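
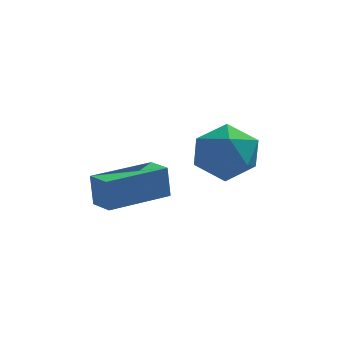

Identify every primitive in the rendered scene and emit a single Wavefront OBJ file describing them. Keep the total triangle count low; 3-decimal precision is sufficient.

v -0.377 0.675 -1.163
v 0.542 0.139 -0.912
v -1.162 0.001 0.272
v -0.243 -0.535 0.523
v -0.279 0.555 0.599
v 0.207 0.972 -0.287
v -0.827 -0.832 -0.353
v -0.341 -0.415 -1.239
v 0.264 -0.792 -0.411
v 0.603 0.065 0.178
v -1.223 0.075 -0.818
v -0.884 0.932 -0.229
v -3.99 -2.433 -1.068
v -4.073 -2.293 -0.051
v -2.342 -1.353 -1.081
v -2.425 -1.214 -0.064
v -3.535 -3.126 -0.936
v -3.618 -2.987 0.081
v -1.887 -2.047 -0.949
v -1.97 -1.907 0.068
f 1 12 6
f 1 6 2
f 1 2 8
f 1 8 11
f 1 11 12
f 2 6 10
f 6 12 5
f 12 11 3
f 11 8 7
f 8 2 9
f 4 10 5
f 4 5 3
f 4 3 7
f 4 7 9
f 4 9 10
f 5 10 6
f 3 5 12
f 7 3 11
f 9 7 8
f 10 9 2
f 14 16 13
f 17 14 13
f 13 16 15
f 15 17 13
f 14 20 16
f 18 14 17
f 18 20 14
f 16 20 15
f 19 17 15
f 15 20 19
f 19 18 17
f 20 18 19



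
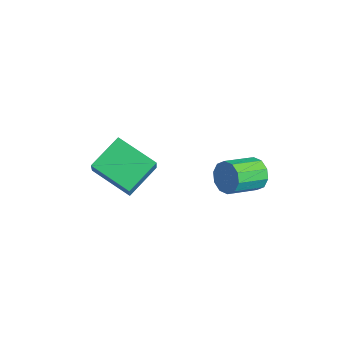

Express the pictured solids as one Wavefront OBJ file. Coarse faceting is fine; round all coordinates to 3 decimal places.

v -2.281 3.764 0.784
v -1.856 3.571 0.223
v -1.773 2.204 0.756
v -2.199 2.396 1.316
v -1.589 3.717 0.556
v -1.506 2.35 1.089
v -1.587 3.881 0.977
v -1.504 2.513 1.51
v -1.85 4 1.323
v -1.768 2.633 1.856
v -2.278 4.029 1.464
v -2.195 2.661 1.997
v -2.707 3.956 1.344
v -2.624 2.589 1.877
v -2.974 3.81 1.011
v -2.891 2.443 1.544
v -2.976 3.647 0.59
v -2.893 2.279 1.123
v -2.712 3.527 0.244
v -2.63 2.16 0.777
v -2.285 3.499 0.103
v -2.202 2.131 0.636
v -4.768 -1.859 1.752
v -4.165 -2.21 2.753
v -5.141 -0.494 2.455
v -4.537 -0.845 3.456
v -3.263 -1.115 1.104
v -2.659 -1.466 2.105
v -3.635 0.25 1.807
v -3.032 -0.101 2.808
f 2 1 5
f 2 5 3
f 3 5 6
f 3 6 4
f 5 1 7
f 5 7 6
f 6 7 8
f 6 8 4
f 7 1 9
f 7 9 8
f 8 9 10
f 8 10 4
f 9 1 11
f 9 11 10
f 10 11 12
f 10 12 4
f 11 1 13
f 11 13 12
f 12 13 14
f 12 14 4
f 13 1 15
f 13 15 14
f 14 15 16
f 14 16 4
f 15 1 17
f 15 17 16
f 16 17 18
f 16 18 4
f 17 1 19
f 17 19 18
f 18 19 20
f 18 20 4
f 19 1 21
f 19 21 20
f 20 21 22
f 20 22 4
f 21 1 2
f 21 2 22
f 22 2 3
f 22 3 4
f 24 26 23
f 27 24 23
f 23 26 25
f 25 27 23
f 24 30 26
f 28 24 27
f 28 30 24
f 26 30 25
f 29 27 25
f 25 30 29
f 29 28 27
f 30 28 29



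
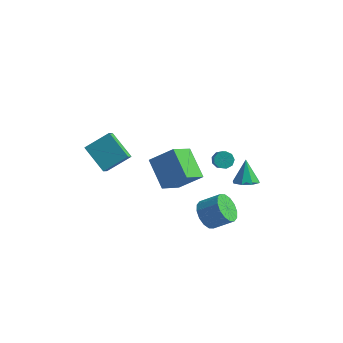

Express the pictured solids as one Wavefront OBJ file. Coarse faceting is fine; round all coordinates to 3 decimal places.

v -0.078 -1.749 -0.214
v -0.431 -3.191 0.805
v 1.194 -1.296 0.867
v 0.842 -2.738 1.886
v 1.238 -2.842 -1.306
v 0.886 -4.284 -0.287
v 2.511 -2.389 -0.225
v 2.158 -3.831 0.794
v 2.128 1.02 -1.707
v 2.639 1.313 -1.723
v 3.184 0.413 -0.769
v 2.672 0.12 -0.753
v 2.4 1.469 -1.438
v 2.945 0.569 -0.485
v 2.033 1.415 -1.279
v 2.577 0.516 -0.326
v 1.71 1.176 -1.321
v 2.255 0.277 -0.367
v 1.583 0.864 -1.543
v 2.128 -0.036 -0.589
v 1.71 0.625 -1.841
v 2.255 -0.275 -0.888
v 2.033 0.57 -2.077
v 2.578 -0.329 -1.123
v 2.4 0.726 -2.14
v 2.945 -0.174 -1.186
v 2.64 1.02 -2
v 3.185 0.12 -1.046
v 3.439 -3.983 -1.885
v 4.031 -4.352 -2.529
v 5.114 -4.027 -1.72
v 4.521 -3.657 -1.075
v 3.984 -3.88 -2.656
v 5.067 -3.554 -1.847
v 3.791 -3.434 -2.576
v 4.873 -3.109 -1.767
v 3.503 -3.136 -2.311
v 4.586 -2.811 -1.502
v 3.198 -3.065 -1.932
v 4.281 -2.74 -1.123
v 2.958 -3.239 -1.54
v 4.041 -2.914 -0.731
v 2.846 -3.613 -1.24
v 3.929 -3.288 -0.431
v 2.893 -4.086 -1.113
v 3.976 -3.76 -0.304
v 3.087 -4.531 -1.193
v 4.169 -4.206 -0.384
v 3.374 -4.829 -1.458
v 4.457 -4.504 -0.649
v 3.679 -4.9 -1.837
v 4.762 -4.575 -1.028
v 3.919 -4.726 -2.229
v 5.002 -4.401 -1.42
v 3.553 1.335 -3.484
v 4.342 1.437 -3.336
v 3.207 2.025 -2.116
v 4.095 1.917 -3.64
v 3.529 2.056 -3.853
v 2.978 1.773 -3.85
v 2.763 1.234 -3.632
v 3.011 0.754 -3.328
v 3.576 0.615 -3.115
v 4.128 0.898 -3.118
v -2.684 -4.342 -0.117
v -4.154 -3.716 0.911
v -2.843 -3.599 -0.797
v -4.313 -2.972 0.231
v -1.647 -3.328 0.749
v -3.117 -2.701 1.777
v -1.806 -2.584 0.069
v -3.276 -1.958 1.097
f 2 4 1
f 5 2 1
f 1 4 3
f 3 5 1
f 2 8 4
f 6 2 5
f 6 8 2
f 4 8 3
f 7 5 3
f 3 8 7
f 7 6 5
f 8 6 7
f 10 9 13
f 10 13 11
f 11 13 14
f 11 14 12
f 13 9 15
f 13 15 14
f 14 15 16
f 14 16 12
f 15 9 17
f 15 17 16
f 16 17 18
f 16 18 12
f 17 9 19
f 17 19 18
f 18 19 20
f 18 20 12
f 19 9 21
f 19 21 20
f 20 21 22
f 20 22 12
f 21 9 23
f 21 23 22
f 22 23 24
f 22 24 12
f 23 9 25
f 23 25 24
f 24 25 26
f 24 26 12
f 25 9 27
f 25 27 26
f 26 27 28
f 26 28 12
f 27 9 10
f 27 10 28
f 28 10 11
f 28 11 12
f 30 29 33
f 30 33 31
f 31 33 34
f 31 34 32
f 33 29 35
f 33 35 34
f 34 35 36
f 34 36 32
f 35 29 37
f 35 37 36
f 36 37 38
f 36 38 32
f 37 29 39
f 37 39 38
f 38 39 40
f 38 40 32
f 39 29 41
f 39 41 40
f 40 41 42
f 40 42 32
f 41 29 43
f 41 43 42
f 42 43 44
f 42 44 32
f 43 29 45
f 43 45 44
f 44 45 46
f 44 46 32
f 45 29 47
f 45 47 46
f 46 47 48
f 46 48 32
f 47 29 49
f 47 49 48
f 48 49 50
f 48 50 32
f 49 29 51
f 49 51 50
f 50 51 52
f 50 52 32
f 51 29 53
f 51 53 52
f 52 53 54
f 52 54 32
f 53 29 30
f 53 30 54
f 54 30 31
f 54 31 32
f 56 55 58
f 56 58 57
f 58 55 59
f 58 59 57
f 59 55 60
f 59 60 57
f 60 55 61
f 60 61 57
f 61 55 62
f 61 62 57
f 62 55 63
f 62 63 57
f 63 55 64
f 63 64 57
f 64 55 56
f 64 56 57
f 66 68 65
f 69 66 65
f 65 68 67
f 67 69 65
f 66 72 68
f 70 66 69
f 70 72 66
f 68 72 67
f 71 69 67
f 67 72 71
f 71 70 69
f 72 70 71



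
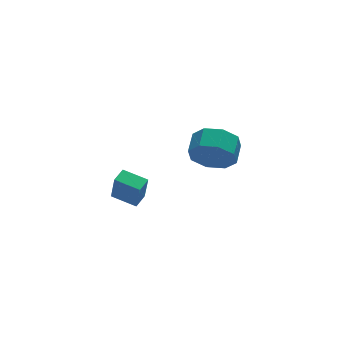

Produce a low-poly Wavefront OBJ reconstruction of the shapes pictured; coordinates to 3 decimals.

v 1.513 2.438 -4.337
v 1.579 2.136 -2.931
v 0.657 3.372 -4.096
v 0.722 3.069 -2.69
v 2.118 2.971 -4.25
v 2.183 2.668 -2.844
v 1.261 3.904 -4.009
v 1.327 3.602 -2.603
v 3.481 -1.522 1.672
v 4.057 -1.565 0.771
v 4.615 -0.721 1.087
v 4.039 -0.678 1.988
v 3.39 -1.095 0.695
v 3.948 -0.251 1.011
v 2.777 -0.876 1.191
v 3.335 -0.032 1.508
v 2.576 -1.035 1.969
v 3.134 -0.191 2.285
v 2.905 -1.479 2.573
v 3.463 -0.635 2.889
v 3.572 -1.949 2.649
v 4.13 -1.105 2.965
v 4.185 -2.168 2.152
v 4.743 -1.324 2.469
v 4.386 -2.009 1.375
v 4.944 -1.165 1.691
f 2 4 1
f 5 2 1
f 1 4 3
f 3 5 1
f 2 8 4
f 6 2 5
f 6 8 2
f 4 8 3
f 7 5 3
f 3 8 7
f 7 6 5
f 8 6 7
f 10 9 13
f 10 13 11
f 11 13 14
f 11 14 12
f 13 9 15
f 13 15 14
f 14 15 16
f 14 16 12
f 15 9 17
f 15 17 16
f 16 17 18
f 16 18 12
f 17 9 19
f 17 19 18
f 18 19 20
f 18 20 12
f 19 9 21
f 19 21 20
f 20 21 22
f 20 22 12
f 21 9 23
f 21 23 22
f 22 23 24
f 22 24 12
f 23 9 25
f 23 25 24
f 24 25 26
f 24 26 12
f 25 9 10
f 25 10 26
f 26 10 11
f 26 11 12



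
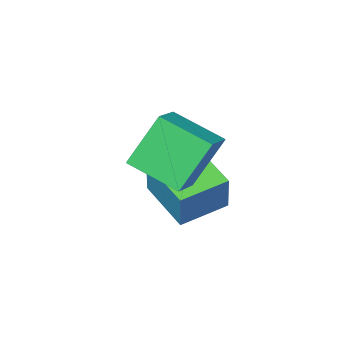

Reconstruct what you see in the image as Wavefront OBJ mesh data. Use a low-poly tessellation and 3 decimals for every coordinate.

v -2.583 -5.134 -1.318
v -2.291 -4.663 0.193
v -2.64 -3.232 -1.9
v -2.347 -2.761 -0.389
v -0.893 -5.179 -1.631
v -0.6 -4.708 -0.12
v -0.949 -3.277 -2.213
v -0.657 -2.806 -0.702
v -1.195 -4.107 2.34
v -0.275 -3.38 2.829
v -2.074 -2.554 1.686
v -1.154 -1.828 2.175
v -0.146 -4.252 0.585
v 0.774 -3.526 1.074
v -1.025 -2.7 -0.069
v -0.105 -1.973 0.42
f 2 4 1
f 5 2 1
f 1 4 3
f 3 5 1
f 2 8 4
f 6 2 5
f 6 8 2
f 4 8 3
f 7 5 3
f 3 8 7
f 7 6 5
f 8 6 7
f 10 12 9
f 13 10 9
f 9 12 11
f 11 13 9
f 10 16 12
f 14 10 13
f 14 16 10
f 12 16 11
f 15 13 11
f 11 16 15
f 15 14 13
f 16 14 15



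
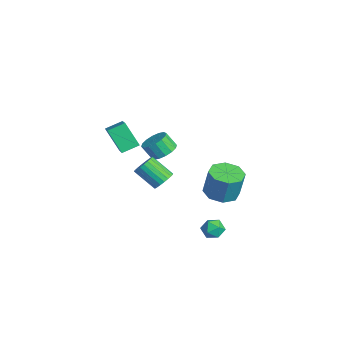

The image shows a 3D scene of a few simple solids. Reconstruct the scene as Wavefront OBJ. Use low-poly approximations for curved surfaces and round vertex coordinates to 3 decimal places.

v -3.464 0.188 -0.329
v -2.751 -0.328 -0.356
v -3.104 -0.864 0.562
v -3.816 -0.348 0.589
v -2.629 0.029 -0.101
v -2.982 -0.507 0.817
v -2.73 0.428 0.093
v -3.083 -0.108 1.011
v -3.027 0.763 0.174
v -3.38 0.228 1.092
v -3.442 0.944 0.12
v -3.795 0.409 1.038
v -3.862 0.922 -0.054
v -4.215 0.387 0.864
v -4.176 0.704 -0.302
v -4.529 0.168 0.616
v -4.298 0.347 -0.557
v -4.651 -0.189 0.361
v -4.197 -0.052 -0.751
v -4.55 -0.588 0.167
v -3.9 -0.388 -0.832
v -4.253 -0.923 0.086
v -3.485 -0.569 -0.778
v -3.838 -1.104 0.14
v -3.065 -0.547 -0.604
v -3.418 -1.082 0.314
v 1.442 2.073 -0.872
v 2.016 1.17 -0.842
v 2.293 1.405 0.921
v 1.718 2.307 0.892
v 2.475 1.829 -1.001
v 2.752 2.064 0.762
v 2.329 2.631 -1.085
v 2.606 2.865 0.678
v 1.663 3.105 -1.044
v 1.94 3.34 0.719
v 0.867 2.975 -0.901
v 1.144 3.21 0.862
v 0.408 2.316 -0.742
v 0.685 2.551 1.021
v 0.554 1.515 -0.658
v 0.831 1.749 1.105
v 1.22 1.04 -0.699
v 1.497 1.275 1.064
v 4.023 -2.069 2.711
v 4.497 -1.965 3.216
v 3.631 -2.868 4.214
v 3.157 -2.971 3.709
v 4.314 -1.743 3.258
v 3.448 -2.646 4.256
v 4.08 -1.577 3.206
v 3.215 -2.48 4.204
v 3.837 -1.496 3.068
v 2.972 -2.399 4.066
v 3.626 -1.514 2.869
v 2.76 -2.417 3.867
v 3.483 -1.628 2.642
v 2.618 -2.531 3.64
v 3.434 -1.818 2.427
v 2.569 -2.721 3.425
v 3.486 -2.052 2.261
v 2.621 -2.954 3.259
v 3.632 -2.288 2.173
v 2.766 -3.191 3.172
v 3.844 -2.487 2.178
v 2.979 -3.389 3.177
v 4.088 -2.613 2.276
v 3.223 -3.516 3.274
v 4.32 -2.645 2.448
v 3.455 -3.548 3.446
v 4.501 -2.577 2.666
v 3.636 -3.48 3.664
v 4.599 -2.422 2.891
v 3.734 -3.325 3.89
v 4.598 -2.205 3.086
v 3.732 -3.108 4.084
v 2.81 0.833 -2.051
v 3.264 1.374 -1.81
v 3.636 0.506 -2.87
v 4.09 1.047 -2.629
v 3.949 0.457 -2.195
v 3.439 0.659 -1.688
v 3.461 1.221 -2.992
v 2.951 1.423 -2.485
v 3.666 1.614 -2.391
v 3.968 1.142 -1.898
v 2.932 0.738 -2.782
v 3.234 0.266 -2.289
v -4.868 -2.995 1.408
v -3.003 -3.345 2.501
v -4.913 -1.924 1.827
v -3.047 -2.275 2.92
v -3.933 -2.405 0
v -2.067 -2.756 1.093
v -3.977 -1.335 0.419
v -2.112 -1.685 1.512
f 2 1 5
f 2 5 3
f 3 5 6
f 3 6 4
f 5 1 7
f 5 7 6
f 6 7 8
f 6 8 4
f 7 1 9
f 7 9 8
f 8 9 10
f 8 10 4
f 9 1 11
f 9 11 10
f 10 11 12
f 10 12 4
f 11 1 13
f 11 13 12
f 12 13 14
f 12 14 4
f 13 1 15
f 13 15 14
f 14 15 16
f 14 16 4
f 15 1 17
f 15 17 16
f 16 17 18
f 16 18 4
f 17 1 19
f 17 19 18
f 18 19 20
f 18 20 4
f 19 1 21
f 19 21 20
f 20 21 22
f 20 22 4
f 21 1 23
f 21 23 22
f 22 23 24
f 22 24 4
f 23 1 25
f 23 25 24
f 24 25 26
f 24 26 4
f 25 1 2
f 25 2 26
f 26 2 3
f 26 3 4
f 28 27 31
f 28 31 29
f 29 31 32
f 29 32 30
f 31 27 33
f 31 33 32
f 32 33 34
f 32 34 30
f 33 27 35
f 33 35 34
f 34 35 36
f 34 36 30
f 35 27 37
f 35 37 36
f 36 37 38
f 36 38 30
f 37 27 39
f 37 39 38
f 38 39 40
f 38 40 30
f 39 27 41
f 39 41 40
f 40 41 42
f 40 42 30
f 41 27 43
f 41 43 42
f 42 43 44
f 42 44 30
f 43 27 28
f 43 28 44
f 44 28 29
f 44 29 30
f 46 45 49
f 46 49 47
f 47 49 50
f 47 50 48
f 49 45 51
f 49 51 50
f 50 51 52
f 50 52 48
f 51 45 53
f 51 53 52
f 52 53 54
f 52 54 48
f 53 45 55
f 53 55 54
f 54 55 56
f 54 56 48
f 55 45 57
f 55 57 56
f 56 57 58
f 56 58 48
f 57 45 59
f 57 59 58
f 58 59 60
f 58 60 48
f 59 45 61
f 59 61 60
f 60 61 62
f 60 62 48
f 61 45 63
f 61 63 62
f 62 63 64
f 62 64 48
f 63 45 65
f 63 65 64
f 64 65 66
f 64 66 48
f 65 45 67
f 65 67 66
f 66 67 68
f 66 68 48
f 67 45 69
f 67 69 68
f 68 69 70
f 68 70 48
f 69 45 71
f 69 71 70
f 70 71 72
f 70 72 48
f 71 45 73
f 71 73 72
f 72 73 74
f 72 74 48
f 73 45 75
f 73 75 74
f 74 75 76
f 74 76 48
f 75 45 46
f 75 46 76
f 76 46 47
f 76 47 48
f 77 88 82
f 77 82 78
f 77 78 84
f 77 84 87
f 77 87 88
f 78 82 86
f 82 88 81
f 88 87 79
f 87 84 83
f 84 78 85
f 80 86 81
f 80 81 79
f 80 79 83
f 80 83 85
f 80 85 86
f 81 86 82
f 79 81 88
f 83 79 87
f 85 83 84
f 86 85 78
f 90 92 89
f 93 90 89
f 89 92 91
f 91 93 89
f 90 96 92
f 94 90 93
f 94 96 90
f 92 96 91
f 95 93 91
f 91 96 95
f 95 94 93
f 96 94 95



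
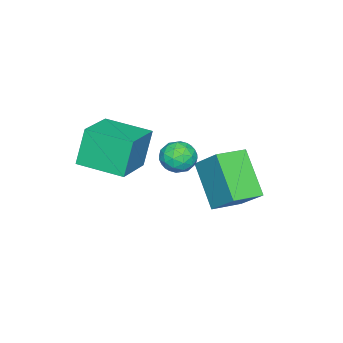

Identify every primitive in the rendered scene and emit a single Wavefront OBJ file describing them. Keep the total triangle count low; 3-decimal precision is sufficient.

v 0.028 1.927 1.055
v 0.453 3.036 2.171
v 0.954 3.138 -0.503
v 1.379 4.248 0.613
v 1.181 1.292 1.247
v 1.606 2.402 2.363
v 2.107 2.504 -0.311
v 2.532 3.613 0.805
v 2.964 -1.871 1.891
v 2.48 -1.751 3.495
v 2.763 0.018 1.689
v 2.279 0.137 3.294
v 4.801 -1.617 2.426
v 4.317 -1.498 4.031
v 4.6 0.271 2.225
v 4.116 0.391 3.829
v 3.071 2.084 2.396
v 3.727 2.223 2.723
v 2.813 1.277 3.257
v 3.469 1.416 3.584
v 2.933 1.936 3.587
v 3.093 2.434 3.054
v 3.447 1.066 2.926
v 3.607 1.564 2.393
v 3.96 1.594 3.051
v 3.642 2.132 3.459
v 2.898 1.368 2.521
v 2.58 1.906 2.929
v 3.422 2.224 2.484
v 3.118 1.276 3.496
v 2.803 1.581 3.498
v 3.189 1.663 3.69
v 3.049 2.349 2.679
v 3.435 2.43 2.871
v 2.968 2.262 3.379
v 3.105 1.07 3.109
v 3.491 1.151 3.301
v 3.351 1.837 2.29
v 3.737 1.919 2.482
v 3.572 1.238 2.601
v 3.944 1.936 2.869
v 3.792 1.462 3.375
v 3.78 1.256 2.988
v 3.874 1.549 2.675
v 3.757 2.252 3.109
v 3.606 1.778 3.615
v 3.291 2.084 3.616
v 3.384 2.377 3.304
v 3.894 1.882 3.301
v 2.934 1.722 2.365
v 2.783 1.248 2.871
v 3.156 1.123 2.676
v 3.249 1.416 2.364
v 2.748 2.038 2.605
v 2.596 1.564 3.111
v 2.666 1.951 3.305
v 2.76 2.244 2.992
v 2.646 1.618 2.679
f 2 4 1
f 5 2 1
f 1 4 3
f 3 5 1
f 2 8 4
f 6 2 5
f 6 8 2
f 4 8 3
f 7 5 3
f 3 8 7
f 7 6 5
f 8 6 7
f 10 12 9
f 13 10 9
f 9 12 11
f 11 13 9
f 10 16 12
f 14 10 13
f 14 16 10
f 12 16 11
f 15 13 11
f 11 16 15
f 15 14 13
f 16 14 15
f 17 54 33
f 54 28 57
f 33 57 22
f 54 57 33
f 17 33 29
f 33 22 34
f 29 34 18
f 33 34 29
f 17 29 38
f 29 18 39
f 38 39 24
f 29 39 38
f 17 38 50
f 38 24 53
f 50 53 27
f 38 53 50
f 17 50 54
f 50 27 58
f 54 58 28
f 50 58 54
f 18 34 45
f 34 22 48
f 45 48 26
f 34 48 45
f 22 57 35
f 57 28 56
f 35 56 21
f 57 56 35
f 28 58 55
f 58 27 51
f 55 51 19
f 58 51 55
f 27 53 52
f 53 24 40
f 52 40 23
f 53 40 52
f 24 39 44
f 39 18 41
f 44 41 25
f 39 41 44
f 20 46 32
f 46 26 47
f 32 47 21
f 46 47 32
f 20 32 30
f 32 21 31
f 30 31 19
f 32 31 30
f 20 30 37
f 30 19 36
f 37 36 23
f 30 36 37
f 20 37 42
f 37 23 43
f 42 43 25
f 37 43 42
f 20 42 46
f 42 25 49
f 46 49 26
f 42 49 46
f 21 47 35
f 47 26 48
f 35 48 22
f 47 48 35
f 19 31 55
f 31 21 56
f 55 56 28
f 31 56 55
f 23 36 52
f 36 19 51
f 52 51 27
f 36 51 52
f 25 43 44
f 43 23 40
f 44 40 24
f 43 40 44
f 26 49 45
f 49 25 41
f 45 41 18
f 49 41 45



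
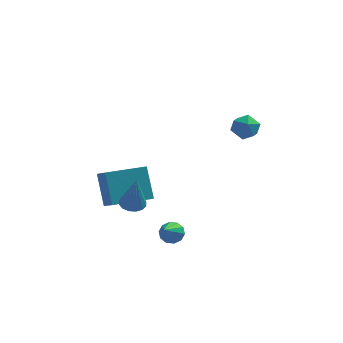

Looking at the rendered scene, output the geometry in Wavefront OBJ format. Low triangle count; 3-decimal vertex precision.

v -0.832 -2.125 -0.28
v -0.419 -1.691 -0.252
v -0.628 -2.435 1.46
v -0.689 -1.549 -0.194
v -0.997 -1.56 -0.16
v -1.261 -1.723 -0.158
v -1.411 -1.994 -0.189
v -1.405 -2.3 -0.244
v -1.246 -2.558 -0.309
v -0.976 -2.701 -0.366
v -0.667 -2.689 -0.4
v -0.403 -2.526 -0.402
v -0.254 -2.255 -0.372
v -0.259 -1.95 -0.316
v 0.825 -1.553 -2.647
v 1.066 -1.23 -2.23
v 0.515 -2.887 -1.433
v 0.715 -1.156 -2.238
v 0.406 -1.234 -2.403
v 0.257 -1.434 -2.66
v 0.325 -1.679 -2.913
v 0.584 -1.876 -3.064
v 0.934 -1.95 -3.055
v 1.243 -1.872 -2.891
v 1.392 -1.672 -2.633
v 1.324 -1.427 -2.381
v -1.843 0.13 -2.101
v -2.187 1.14 -0.664
v -2.271 1.067 -2.862
v -2.615 2.076 -1.424
v -0.025 0.884 -2.196
v -0.369 1.893 -0.758
v -0.453 1.82 -2.956
v -0.797 2.83 -1.519
v 3.613 -0.068 3.8
v 4.315 -0.059 3.668
v 3.585 -1.201 3.572
v 4.287 -1.192 3.44
v 4.048 -1.095 4.106
v 4.065 -0.394 4.247
v 3.835 -0.866 2.993
v 3.852 -0.165 3.134
v 4.453 -0.552 3.169
v 4.584 -0.693 3.857
v 3.316 -0.567 3.383
v 3.447 -0.708 4.071
f 2 1 4
f 2 4 3
f 4 1 5
f 4 5 3
f 5 1 6
f 5 6 3
f 6 1 7
f 6 7 3
f 7 1 8
f 7 8 3
f 8 1 9
f 8 9 3
f 9 1 10
f 9 10 3
f 10 1 11
f 10 11 3
f 11 1 12
f 11 12 3
f 12 1 13
f 12 13 3
f 13 1 14
f 13 14 3
f 14 1 2
f 14 2 3
f 16 15 18
f 16 18 17
f 18 15 19
f 18 19 17
f 19 15 20
f 19 20 17
f 20 15 21
f 20 21 17
f 21 15 22
f 21 22 17
f 22 15 23
f 22 23 17
f 23 15 24
f 23 24 17
f 24 15 25
f 24 25 17
f 25 15 26
f 25 26 17
f 26 15 16
f 26 16 17
f 28 30 27
f 31 28 27
f 27 30 29
f 29 31 27
f 28 34 30
f 32 28 31
f 32 34 28
f 30 34 29
f 33 31 29
f 29 34 33
f 33 32 31
f 34 32 33
f 35 46 40
f 35 40 36
f 35 36 42
f 35 42 45
f 35 45 46
f 36 40 44
f 40 46 39
f 46 45 37
f 45 42 41
f 42 36 43
f 38 44 39
f 38 39 37
f 38 37 41
f 38 41 43
f 38 43 44
f 39 44 40
f 37 39 46
f 41 37 45
f 43 41 42
f 44 43 36



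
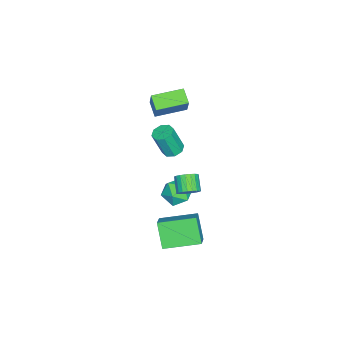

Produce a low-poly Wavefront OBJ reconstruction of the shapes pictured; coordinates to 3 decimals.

v 3.479 0.585 2.324
v 3.916 0.179 2.607
v 3.157 -0.21 3.22
v 2.721 0.195 2.936
v 3.932 0.401 2.768
v 3.173 0.012 3.38
v 3.869 0.655 2.852
v 3.11 0.265 3.464
v 3.739 0.897 2.844
v 2.98 0.507 3.457
v 3.564 1.084 2.747
v 2.805 0.695 3.359
v 3.375 1.186 2.576
v 2.616 0.796 3.188
v 3.203 1.183 2.362
v 2.444 0.793 2.974
v 3.079 1.077 2.141
v 2.32 0.687 2.753
v 3.025 0.886 1.952
v 2.266 0.496 2.564
v 3.049 0.643 1.827
v 2.29 0.253 2.439
v 3.147 0.39 1.788
v 2.389 -0 2.4
v 3.303 0.17 1.842
v 2.545 -0.22 2.454
v 3.49 0.022 1.979
v 2.731 -0.367 2.591
v 3.674 -0.028 2.175
v 2.915 -0.418 2.788
v 3.825 0.028 2.398
v 3.066 -0.362 3.01
v -2.235 -2.265 -0.458
v -1.642 -1.953 -0.437
v -1.413 -2.503 1.219
v -2.005 -2.815 1.198
v -2.028 -1.652 -0.283
v -1.799 -2.202 1.373
v -2.535 -1.71 -0.232
v -2.306 -2.26 1.424
v -2.866 -2.094 -0.313
v -2.636 -2.643 1.343
v -2.827 -2.577 -0.479
v -2.598 -3.127 1.177
v -2.441 -2.878 -0.633
v -2.212 -3.428 1.023
v -1.934 -2.82 -0.684
v -1.705 -3.37 0.972
v -1.604 -2.437 -0.603
v -1.374 -2.986 1.053
v 2.728 -1.361 -1.655
v 3.666 -1.151 -0.988
v 1.983 0.634 -1.234
v 2.921 0.844 -0.568
v 3.559 -0.764 -3.012
v 4.497 -0.554 -2.346
v 2.814 1.231 -2.592
v 3.752 1.441 -1.925
v -3.74 -4.193 1.932
v -3.168 -3.9 3.187
v -4.84 -2.626 2.066
v -4.268 -2.332 3.321
v -2.992 -3.628 1.459
v -2.42 -3.334 2.714
v -4.092 -2.06 1.593
v -3.52 -1.767 2.848
v 1.797 -0.421 0.619
v 2.516 0.076 0.284
v 2.644 -0.856 1.796
v 3.363 -0.359 1.461
v 2.607 0.079 1.796
v 2.083 0.348 1.068
v 3.077 -1.128 1.012
v 2.553 -0.859 0.284
v 3.307 -0.361 0.527
v 3.016 0.385 1.012
v 2.144 -1.165 1.068
v 1.853 -0.419 1.553
f 2 1 5
f 2 5 3
f 3 5 6
f 3 6 4
f 5 1 7
f 5 7 6
f 6 7 8
f 6 8 4
f 7 1 9
f 7 9 8
f 8 9 10
f 8 10 4
f 9 1 11
f 9 11 10
f 10 11 12
f 10 12 4
f 11 1 13
f 11 13 12
f 12 13 14
f 12 14 4
f 13 1 15
f 13 15 14
f 14 15 16
f 14 16 4
f 15 1 17
f 15 17 16
f 16 17 18
f 16 18 4
f 17 1 19
f 17 19 18
f 18 19 20
f 18 20 4
f 19 1 21
f 19 21 20
f 20 21 22
f 20 22 4
f 21 1 23
f 21 23 22
f 22 23 24
f 22 24 4
f 23 1 25
f 23 25 24
f 24 25 26
f 24 26 4
f 25 1 27
f 25 27 26
f 26 27 28
f 26 28 4
f 27 1 29
f 27 29 28
f 28 29 30
f 28 30 4
f 29 1 31
f 29 31 30
f 30 31 32
f 30 32 4
f 31 1 2
f 31 2 32
f 32 2 3
f 32 3 4
f 34 33 37
f 34 37 35
f 35 37 38
f 35 38 36
f 37 33 39
f 37 39 38
f 38 39 40
f 38 40 36
f 39 33 41
f 39 41 40
f 40 41 42
f 40 42 36
f 41 33 43
f 41 43 42
f 42 43 44
f 42 44 36
f 43 33 45
f 43 45 44
f 44 45 46
f 44 46 36
f 45 33 47
f 45 47 46
f 46 47 48
f 46 48 36
f 47 33 49
f 47 49 48
f 48 49 50
f 48 50 36
f 49 33 34
f 49 34 50
f 50 34 35
f 50 35 36
f 52 54 51
f 55 52 51
f 51 54 53
f 53 55 51
f 52 58 54
f 56 52 55
f 56 58 52
f 54 58 53
f 57 55 53
f 53 58 57
f 57 56 55
f 58 56 57
f 60 62 59
f 63 60 59
f 59 62 61
f 61 63 59
f 60 66 62
f 64 60 63
f 64 66 60
f 62 66 61
f 65 63 61
f 61 66 65
f 65 64 63
f 66 64 65
f 67 78 72
f 67 72 68
f 67 68 74
f 67 74 77
f 67 77 78
f 68 72 76
f 72 78 71
f 78 77 69
f 77 74 73
f 74 68 75
f 70 76 71
f 70 71 69
f 70 69 73
f 70 73 75
f 70 75 76
f 71 76 72
f 69 71 78
f 73 69 77
f 75 73 74
f 76 75 68



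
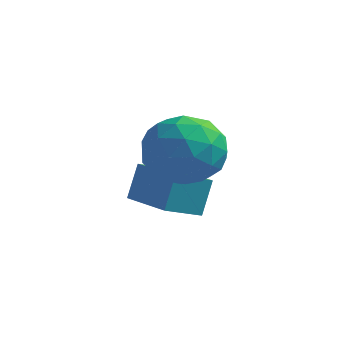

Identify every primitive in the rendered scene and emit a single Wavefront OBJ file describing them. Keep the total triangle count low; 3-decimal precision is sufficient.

v 2.939 -0.518 -0.615
v 3.767 0.32 -0.259
v 4.193 -1.16 -2.021
v 5.021 -0.322 -1.665
v 4.753 -1.273 -0.932
v 3.978 -0.876 -0.063
v 3.982 0.036 -2.217
v 3.207 0.433 -1.348
v 4.412 0.662 -1.249
v 4.888 -0.147 -0.454
v 3.072 -0.693 -1.826
v 3.548 -1.502 -1.031
v 3.243 -0.043 -0.314
v 4.717 -0.797 -1.966
v 4.56 -1.356 -1.535
v 5.046 -0.864 -1.326
v 3.367 -0.746 -0.198
v 3.853 -0.254 0.011
v 4.433 -1.19 -0.384
v 4.107 -0.586 -2.291
v 4.593 -0.094 -2.082
v 2.914 0.024 -0.954
v 3.4 0.516 -0.745
v 3.527 0.35 -1.896
v 4.108 0.651 -0.686
v 4.846 0.273 -1.512
v 4.235 0.484 -1.837
v 3.779 0.717 -1.327
v 4.388 0.175 -0.219
v 5.126 -0.202 -1.045
v 4.968 -0.761 -0.614
v 4.512 -0.528 -0.104
v 4.767 0.376 -0.801
v 2.834 -0.638 -1.235
v 3.572 -1.015 -2.061
v 3.448 -0.312 -2.176
v 2.992 -0.079 -1.666
v 3.114 -1.113 -0.768
v 3.852 -1.491 -1.594
v 4.181 -1.557 -0.953
v 3.725 -1.324 -0.443
v 3.193 -1.216 -1.479
v 3.191 -0.096 -3.675
v 3.246 0.392 -2.526
v 1.395 0.933 -4.027
v 1.45 1.421 -2.877
v 3.81 0.839 -4.103
v 3.865 1.327 -2.953
v 2.014 1.868 -4.454
v 2.069 2.356 -3.305
f 1 38 17
f 38 12 41
f 17 41 6
f 38 41 17
f 1 17 13
f 17 6 18
f 13 18 2
f 17 18 13
f 1 13 22
f 13 2 23
f 22 23 8
f 13 23 22
f 1 22 34
f 22 8 37
f 34 37 11
f 22 37 34
f 1 34 38
f 34 11 42
f 38 42 12
f 34 42 38
f 2 18 29
f 18 6 32
f 29 32 10
f 18 32 29
f 6 41 19
f 41 12 40
f 19 40 5
f 41 40 19
f 12 42 39
f 42 11 35
f 39 35 3
f 42 35 39
f 11 37 36
f 37 8 24
f 36 24 7
f 37 24 36
f 8 23 28
f 23 2 25
f 28 25 9
f 23 25 28
f 4 30 16
f 30 10 31
f 16 31 5
f 30 31 16
f 4 16 14
f 16 5 15
f 14 15 3
f 16 15 14
f 4 14 21
f 14 3 20
f 21 20 7
f 14 20 21
f 4 21 26
f 21 7 27
f 26 27 9
f 21 27 26
f 4 26 30
f 26 9 33
f 30 33 10
f 26 33 30
f 5 31 19
f 31 10 32
f 19 32 6
f 31 32 19
f 3 15 39
f 15 5 40
f 39 40 12
f 15 40 39
f 7 20 36
f 20 3 35
f 36 35 11
f 20 35 36
f 9 27 28
f 27 7 24
f 28 24 8
f 27 24 28
f 10 33 29
f 33 9 25
f 29 25 2
f 33 25 29
f 44 46 43
f 47 44 43
f 43 46 45
f 45 47 43
f 44 50 46
f 48 44 47
f 48 50 44
f 46 50 45
f 49 47 45
f 45 50 49
f 49 48 47
f 50 48 49



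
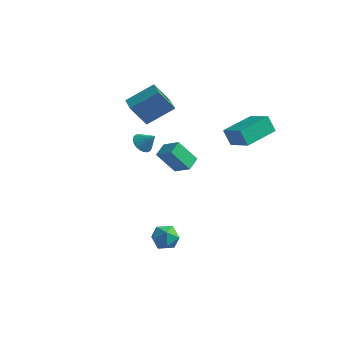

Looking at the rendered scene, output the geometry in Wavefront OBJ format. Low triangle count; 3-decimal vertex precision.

v -3.99 2.15 2.794
v -2.789 3.359 3.841
v -3.319 2.856 1.209
v -2.118 4.065 2.256
v -3.262 1.435 2.784
v -2.061 2.644 3.831
v -2.591 2.141 1.199
v -1.39 3.35 2.246
v -3.755 3.624 -1.839
v -3.434 4.152 -2.226
v -2.965 3.756 -1.001
v -3.635 4.308 -2.061
v -3.857 4.346 -1.858
v -4.061 4.259 -1.651
v -4.213 4.062 -1.477
v -4.285 3.789 -1.365
v -4.266 3.488 -1.336
v -4.159 3.21 -1.393
v -3.981 3.003 -1.528
v -3.765 2.904 -1.716
v -3.547 2.929 -1.926
v -3.365 3.075 -2.12
v -3.25 3.315 -2.266
v -3.223 3.608 -2.339
v -3.288 3.905 -2.324
v 1.805 -2.681 -2.685
v 2.474 -3.124 -3.103
v 0.826 -3.356 -3.537
v 1.495 -3.799 -3.955
v 1.295 -3.99 -3.094
v 1.9 -3.572 -2.567
v 1.4 -2.908 -4.073
v 2.005 -2.49 -3.546
v 2.224 -3.264 -3.96
v 2.158 -3.933 -3.355
v 1.142 -2.547 -3.285
v 1.076 -3.216 -2.68
v 3.091 1.661 1.779
v 2.557 1.753 2.748
v 3.796 3.661 1.977
v 3.262 3.753 2.945
v 4.438 1.107 2.575
v 3.904 1.199 3.543
v 5.143 3.107 2.772
v 4.609 3.199 3.741
v 1.678 -2.207 1.596
v 0.74 -2.617 2.903
v 1.658 -1.325 1.858
v 0.719 -1.735 3.165
v 2.701 -2.385 2.275
v 1.762 -2.795 3.582
v 2.68 -1.503 2.537
v 1.742 -1.913 3.844
f 2 4 1
f 5 2 1
f 1 4 3
f 3 5 1
f 2 8 4
f 6 2 5
f 6 8 2
f 4 8 3
f 7 5 3
f 3 8 7
f 7 6 5
f 8 6 7
f 10 9 12
f 10 12 11
f 12 9 13
f 12 13 11
f 13 9 14
f 13 14 11
f 14 9 15
f 14 15 11
f 15 9 16
f 15 16 11
f 16 9 17
f 16 17 11
f 17 9 18
f 17 18 11
f 18 9 19
f 18 19 11
f 19 9 20
f 19 20 11
f 20 9 21
f 20 21 11
f 21 9 22
f 21 22 11
f 22 9 23
f 22 23 11
f 23 9 24
f 23 24 11
f 24 9 25
f 24 25 11
f 25 9 10
f 25 10 11
f 26 37 31
f 26 31 27
f 26 27 33
f 26 33 36
f 26 36 37
f 27 31 35
f 31 37 30
f 37 36 28
f 36 33 32
f 33 27 34
f 29 35 30
f 29 30 28
f 29 28 32
f 29 32 34
f 29 34 35
f 30 35 31
f 28 30 37
f 32 28 36
f 34 32 33
f 35 34 27
f 39 41 38
f 42 39 38
f 38 41 40
f 40 42 38
f 39 45 41
f 43 39 42
f 43 45 39
f 41 45 40
f 44 42 40
f 40 45 44
f 44 43 42
f 45 43 44
f 47 49 46
f 50 47 46
f 46 49 48
f 48 50 46
f 47 53 49
f 51 47 50
f 51 53 47
f 49 53 48
f 52 50 48
f 48 53 52
f 52 51 50
f 53 51 52



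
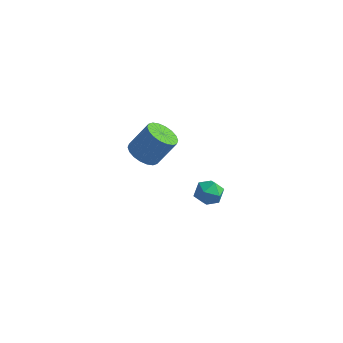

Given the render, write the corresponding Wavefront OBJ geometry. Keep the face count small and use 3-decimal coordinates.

v 2.751 1.717 -3.971
v 3.446 1.045 -4.005
v 2.134 1.015 -2.715
v 2.829 0.343 -2.749
v 3.048 1.254 -2.506
v 3.429 1.687 -3.282
v 2.151 0.373 -3.438
v 2.532 0.806 -4.214
v 3.076 0.214 -3.676
v 3.63 0.759 -3.099
v 1.95 1.301 -3.621
v 2.504 1.846 -3.044
v 1.116 -3.498 2.964
v 2 -3.52 2.497
v 2.848 -2.845 4.069
v 1.964 -2.822 4.536
v 1.849 -3.112 2.403
v 2.697 -2.437 3.976
v 1.552 -2.78 2.42
v 2.4 -2.105 3.993
v 1.17 -2.591 2.546
v 2.017 -1.916 4.118
v 0.776 -2.581 2.753
v 1.624 -1.906 4.326
v 0.45 -2.753 3.003
v 1.298 -2.078 4.576
v 0.256 -3.072 3.245
v 1.104 -2.397 4.817
v 0.232 -3.475 3.431
v 1.08 -2.8 5.003
v 0.383 -3.883 3.524
v 1.231 -3.208 5.097
v 0.68 -4.215 3.507
v 1.528 -3.54 5.08
v 1.063 -4.404 3.382
v 1.91 -3.729 4.954
v 1.456 -4.414 3.174
v 2.304 -3.739 4.747
v 1.782 -4.242 2.924
v 2.63 -3.567 4.497
v 1.976 -3.923 2.683
v 2.824 -3.248 4.255
f 1 12 6
f 1 6 2
f 1 2 8
f 1 8 11
f 1 11 12
f 2 6 10
f 6 12 5
f 12 11 3
f 11 8 7
f 8 2 9
f 4 10 5
f 4 5 3
f 4 3 7
f 4 7 9
f 4 9 10
f 5 10 6
f 3 5 12
f 7 3 11
f 9 7 8
f 10 9 2
f 14 13 17
f 14 17 15
f 15 17 18
f 15 18 16
f 17 13 19
f 17 19 18
f 18 19 20
f 18 20 16
f 19 13 21
f 19 21 20
f 20 21 22
f 20 22 16
f 21 13 23
f 21 23 22
f 22 23 24
f 22 24 16
f 23 13 25
f 23 25 24
f 24 25 26
f 24 26 16
f 25 13 27
f 25 27 26
f 26 27 28
f 26 28 16
f 27 13 29
f 27 29 28
f 28 29 30
f 28 30 16
f 29 13 31
f 29 31 30
f 30 31 32
f 30 32 16
f 31 13 33
f 31 33 32
f 32 33 34
f 32 34 16
f 33 13 35
f 33 35 34
f 34 35 36
f 34 36 16
f 35 13 37
f 35 37 36
f 36 37 38
f 36 38 16
f 37 13 39
f 37 39 38
f 38 39 40
f 38 40 16
f 39 13 41
f 39 41 40
f 40 41 42
f 40 42 16
f 41 13 14
f 41 14 42
f 42 14 15
f 42 15 16



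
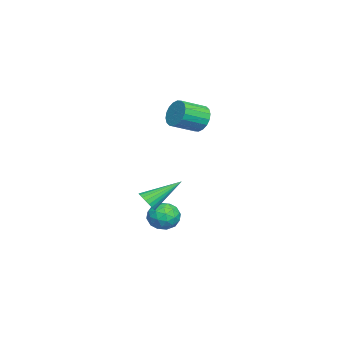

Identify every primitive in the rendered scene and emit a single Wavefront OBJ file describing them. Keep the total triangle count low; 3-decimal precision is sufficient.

v -4.223 1.099 1.181
v -3.702 1.078 0.435
v -2.837 -0.12 1.073
v -3.357 -0.099 1.819
v -3.509 1.343 0.672
v -2.644 0.145 1.31
v -3.457 1.561 1.01
v -2.592 0.363 1.648
v -3.557 1.687 1.381
v -2.692 0.488 2.02
v -3.789 1.696 1.713
v -2.924 0.498 2.352
v -4.107 1.587 1.94
v -3.241 0.389 2.578
v -4.447 1.382 2.016
v -3.582 0.184 2.654
v -4.743 1.12 1.927
v -3.878 -0.078 2.565
v -4.936 0.855 1.69
v -4.071 -0.343 2.328
v -4.988 0.637 1.352
v -4.123 -0.561 1.99
v -4.888 0.512 0.98
v -4.023 -0.687 1.619
v -4.656 0.502 0.648
v -3.791 -0.696 1.287
v -4.339 0.611 0.422
v -3.473 -0.587 1.06
v -3.998 0.816 0.346
v -3.133 -0.382 0.984
v 1.241 0.62 -4.499
v 1.883 0.304 -3.895
v 0.217 -0.324 -3.905
v 0.859 -0.64 -3.301
v 0.529 0.232 -3.22
v 1.162 0.816 -3.587
v 0.938 -0.836 -4.213
v 1.571 -0.252 -4.58
v 1.695 -0.596 -3.719
v 1.443 0.064 -3.105
v 0.657 -0.084 -4.695
v 0.405 0.576 -4.081
v 1.652 0.545 -4.249
v 0.448 -0.565 -3.551
v 0.255 -0.052 -3.503
v 0.632 -0.238 -3.148
v 1.229 0.846 -4.068
v 1.606 0.66 -3.713
v 0.81 0.618 -3.316
v 0.494 -0.68 -4.087
v 0.871 -0.866 -3.732
v 1.468 0.218 -4.652
v 1.845 0.032 -4.297
v 1.29 -0.638 -4.484
v 1.919 -0.17 -3.791
v 1.317 -0.725 -3.441
v 1.363 -0.84 -3.977
v 1.735 -0.497 -4.193
v 1.77 0.218 -3.43
v 1.168 -0.337 -3.081
v 0.975 0.176 -3.033
v 1.347 0.519 -3.249
v 1.66 -0.311 -3.326
v 0.932 0.317 -4.719
v 0.33 -0.238 -4.37
v 0.753 -0.539 -4.551
v 1.125 -0.196 -4.767
v 0.783 0.705 -4.359
v 0.181 0.15 -4.009
v 0.365 0.477 -3.607
v 0.737 0.82 -3.823
v 0.44 0.291 -4.474
v 3.01 -0.536 -2.119
v 3.461 -0.671 -1.642
v 2.23 1.096 -0.921
v 3.598 -0.488 -1.802
v 3.634 -0.314 -2.016
v 3.561 -0.178 -2.248
v 3.394 -0.104 -2.458
v 3.16 -0.104 -2.61
v 2.9 -0.18 -2.676
v 2.659 -0.317 -2.646
v 2.479 -0.492 -2.525
v 2.391 -0.674 -2.334
v 2.41 -0.833 -2.106
v 2.532 -0.94 -1.88
v 2.738 -0.978 -1.695
v 2.99 -0.939 -1.584
v 3.246 -0.83 -1.565
f 2 1 5
f 2 5 3
f 3 5 6
f 3 6 4
f 5 1 7
f 5 7 6
f 6 7 8
f 6 8 4
f 7 1 9
f 7 9 8
f 8 9 10
f 8 10 4
f 9 1 11
f 9 11 10
f 10 11 12
f 10 12 4
f 11 1 13
f 11 13 12
f 12 13 14
f 12 14 4
f 13 1 15
f 13 15 14
f 14 15 16
f 14 16 4
f 15 1 17
f 15 17 16
f 16 17 18
f 16 18 4
f 17 1 19
f 17 19 18
f 18 19 20
f 18 20 4
f 19 1 21
f 19 21 20
f 20 21 22
f 20 22 4
f 21 1 23
f 21 23 22
f 22 23 24
f 22 24 4
f 23 1 25
f 23 25 24
f 24 25 26
f 24 26 4
f 25 1 27
f 25 27 26
f 26 27 28
f 26 28 4
f 27 1 29
f 27 29 28
f 28 29 30
f 28 30 4
f 29 1 2
f 29 2 30
f 30 2 3
f 30 3 4
f 31 68 47
f 68 42 71
f 47 71 36
f 68 71 47
f 31 47 43
f 47 36 48
f 43 48 32
f 47 48 43
f 31 43 52
f 43 32 53
f 52 53 38
f 43 53 52
f 31 52 64
f 52 38 67
f 64 67 41
f 52 67 64
f 31 64 68
f 64 41 72
f 68 72 42
f 64 72 68
f 32 48 59
f 48 36 62
f 59 62 40
f 48 62 59
f 36 71 49
f 71 42 70
f 49 70 35
f 71 70 49
f 42 72 69
f 72 41 65
f 69 65 33
f 72 65 69
f 41 67 66
f 67 38 54
f 66 54 37
f 67 54 66
f 38 53 58
f 53 32 55
f 58 55 39
f 53 55 58
f 34 60 46
f 60 40 61
f 46 61 35
f 60 61 46
f 34 46 44
f 46 35 45
f 44 45 33
f 46 45 44
f 34 44 51
f 44 33 50
f 51 50 37
f 44 50 51
f 34 51 56
f 51 37 57
f 56 57 39
f 51 57 56
f 34 56 60
f 56 39 63
f 60 63 40
f 56 63 60
f 35 61 49
f 61 40 62
f 49 62 36
f 61 62 49
f 33 45 69
f 45 35 70
f 69 70 42
f 45 70 69
f 37 50 66
f 50 33 65
f 66 65 41
f 50 65 66
f 39 57 58
f 57 37 54
f 58 54 38
f 57 54 58
f 40 63 59
f 63 39 55
f 59 55 32
f 63 55 59
f 74 73 76
f 74 76 75
f 76 73 77
f 76 77 75
f 77 73 78
f 77 78 75
f 78 73 79
f 78 79 75
f 79 73 80
f 79 80 75
f 80 73 81
f 80 81 75
f 81 73 82
f 81 82 75
f 82 73 83
f 82 83 75
f 83 73 84
f 83 84 75
f 84 73 85
f 84 85 75
f 85 73 86
f 85 86 75
f 86 73 87
f 86 87 75
f 87 73 88
f 87 88 75
f 88 73 89
f 88 89 75
f 89 73 74
f 89 74 75



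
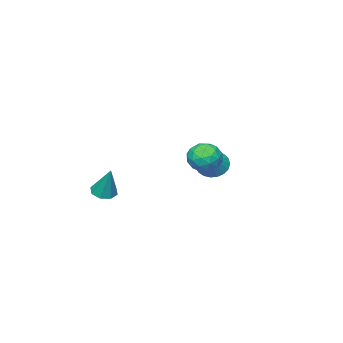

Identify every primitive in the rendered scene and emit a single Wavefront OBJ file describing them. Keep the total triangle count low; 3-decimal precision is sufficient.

v -4.412 1.021 0.637
v -3.876 0.363 0.407
v -3.108 1.699 1.743
v -3.795 0.617 0.157
v -3.822 0.942 -0.011
v -3.95 1.28 -0.066
v -4.158 1.573 -0
v -4.411 1.771 0.176
v -4.663 1.84 0.432
v -4.872 1.767 0.723
v -5.002 1.565 0.999
v -5.03 1.269 1.213
v -4.95 0.93 1.327
v -4.778 0.607 1.321
v -4.543 0.356 1.197
v -4.285 0.22 0.977
v -4.049 0.222 0.697
v 2.402 0.09 0.566
v 2.971 0.378 0.329
v 2.698 0.85 2.194
v 2.552 0.68 0.264
v 2.046 0.636 0.376
v 1.748 0.273 0.6
v 1.834 -0.198 0.804
v 2.253 -0.5 0.869
v 2.759 -0.457 0.757
v 3.057 -0.093 0.533
v -2.087 3.27 3.048
v -1.263 3.622 2.743
v -2.017 2.178 1.977
v -1.193 2.53 1.672
v -1.243 2.108 2.517
v -1.286 2.782 3.179
v -1.994 3.018 1.541
v -2.037 3.692 2.203
v -1.205 3.466 1.812
v -0.742 2.904 2.415
v -2.538 2.896 2.305
v -2.075 2.334 2.908
v -1.681 3.542 2.99
v -1.599 2.258 1.73
v -1.628 2.01 2.227
v -1.144 2.217 2.048
v -1.695 3.048 3.246
v -1.211 3.255 3.067
v -1.199 2.365 2.934
v -2.069 2.545 1.653
v -1.585 2.752 1.474
v -2.136 3.583 2.672
v -1.652 3.79 2.493
v -2.081 3.435 1.786
v -1.163 3.657 2.263
v -1.122 3.016 1.633
v -1.592 3.302 1.556
v -1.618 3.699 1.946
v -0.89 3.326 2.618
v -0.849 2.685 1.988
v -0.879 2.436 2.485
v -0.904 2.833 2.874
v -0.857 3.235 2.07
v -2.431 3.115 2.732
v -2.39 2.474 2.102
v -2.376 2.967 1.846
v -2.401 3.364 2.235
v -2.158 2.784 3.087
v -2.117 2.143 2.457
v -1.662 2.101 2.774
v -1.688 2.498 3.164
v -2.423 2.565 2.65
f 2 1 4
f 2 4 3
f 4 1 5
f 4 5 3
f 5 1 6
f 5 6 3
f 6 1 7
f 6 7 3
f 7 1 8
f 7 8 3
f 8 1 9
f 8 9 3
f 9 1 10
f 9 10 3
f 10 1 11
f 10 11 3
f 11 1 12
f 11 12 3
f 12 1 13
f 12 13 3
f 13 1 14
f 13 14 3
f 14 1 15
f 14 15 3
f 15 1 16
f 15 16 3
f 16 1 17
f 16 17 3
f 17 1 2
f 17 2 3
f 19 18 21
f 19 21 20
f 21 18 22
f 21 22 20
f 22 18 23
f 22 23 20
f 23 18 24
f 23 24 20
f 24 18 25
f 24 25 20
f 25 18 26
f 25 26 20
f 26 18 27
f 26 27 20
f 27 18 19
f 27 19 20
f 28 65 44
f 65 39 68
f 44 68 33
f 65 68 44
f 28 44 40
f 44 33 45
f 40 45 29
f 44 45 40
f 28 40 49
f 40 29 50
f 49 50 35
f 40 50 49
f 28 49 61
f 49 35 64
f 61 64 38
f 49 64 61
f 28 61 65
f 61 38 69
f 65 69 39
f 61 69 65
f 29 45 56
f 45 33 59
f 56 59 37
f 45 59 56
f 33 68 46
f 68 39 67
f 46 67 32
f 68 67 46
f 39 69 66
f 69 38 62
f 66 62 30
f 69 62 66
f 38 64 63
f 64 35 51
f 63 51 34
f 64 51 63
f 35 50 55
f 50 29 52
f 55 52 36
f 50 52 55
f 31 57 43
f 57 37 58
f 43 58 32
f 57 58 43
f 31 43 41
f 43 32 42
f 41 42 30
f 43 42 41
f 31 41 48
f 41 30 47
f 48 47 34
f 41 47 48
f 31 48 53
f 48 34 54
f 53 54 36
f 48 54 53
f 31 53 57
f 53 36 60
f 57 60 37
f 53 60 57
f 32 58 46
f 58 37 59
f 46 59 33
f 58 59 46
f 30 42 66
f 42 32 67
f 66 67 39
f 42 67 66
f 34 47 63
f 47 30 62
f 63 62 38
f 47 62 63
f 36 54 55
f 54 34 51
f 55 51 35
f 54 51 55
f 37 60 56
f 60 36 52
f 56 52 29
f 60 52 56



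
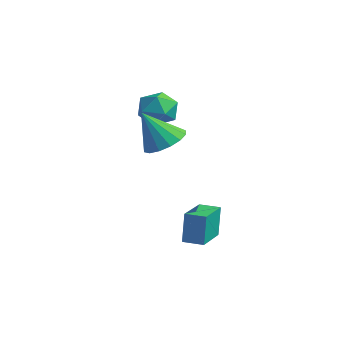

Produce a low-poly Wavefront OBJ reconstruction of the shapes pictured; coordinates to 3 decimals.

v 0.129 -3.905 -2.271
v 0.039 -3.73 -0.804
v -0.85 -2.484 -2.5
v -0.939 -2.31 -1.033
v 0.879 -3.39 -2.287
v 0.79 -3.216 -0.82
v -0.099 -1.97 -2.516
v -0.189 -1.795 -1.049
v -4.674 -2.108 3.369
v -3.958 -1.462 3.291
v -3.622 -3.258 3.509
v -2.906 -2.612 3.431
v -3.466 -2.621 4.22
v -4.116 -1.911 4.134
v -3.464 -2.809 2.666
v -4.114 -2.099 2.58
v -3.21 -1.896 2.857
v -3.211 -1.779 3.818
v -4.369 -2.941 2.982
v -4.37 -2.824 3.943
v -2.08 -3.188 2.324
v -1.412 -3.918 2.182
v -2.6 -3.972 3.916
v -1.157 -3.553 2.445
v -1.149 -3.089 2.676
v -1.391 -2.652 2.812
v -1.817 -2.359 2.817
v -2.314 -2.288 2.69
v -2.748 -2.457 2.465
v -3.003 -2.823 2.202
v -3.011 -3.286 1.971
v -2.769 -3.723 1.835
v -2.343 -4.017 1.83
v -1.846 -4.088 1.957
f 2 4 1
f 5 2 1
f 1 4 3
f 3 5 1
f 2 8 4
f 6 2 5
f 6 8 2
f 4 8 3
f 7 5 3
f 3 8 7
f 7 6 5
f 8 6 7
f 9 20 14
f 9 14 10
f 9 10 16
f 9 16 19
f 9 19 20
f 10 14 18
f 14 20 13
f 20 19 11
f 19 16 15
f 16 10 17
f 12 18 13
f 12 13 11
f 12 11 15
f 12 15 17
f 12 17 18
f 13 18 14
f 11 13 20
f 15 11 19
f 17 15 16
f 18 17 10
f 22 21 24
f 22 24 23
f 24 21 25
f 24 25 23
f 25 21 26
f 25 26 23
f 26 21 27
f 26 27 23
f 27 21 28
f 27 28 23
f 28 21 29
f 28 29 23
f 29 21 30
f 29 30 23
f 30 21 31
f 30 31 23
f 31 21 32
f 31 32 23
f 32 21 33
f 32 33 23
f 33 21 34
f 33 34 23
f 34 21 22
f 34 22 23



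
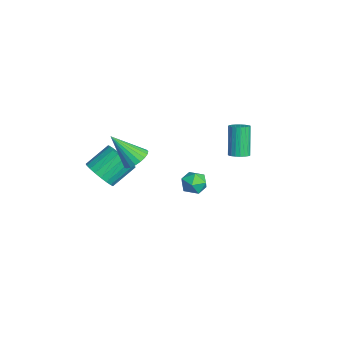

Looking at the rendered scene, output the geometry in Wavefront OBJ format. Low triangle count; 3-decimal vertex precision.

v -3.328 -4.408 -1.709
v -2.697 -4.723 -1.044
v -3.1 -3.507 -0.085
v -3.732 -3.192 -0.751
v -2.469 -4.474 -1.264
v -2.872 -3.258 -0.305
v -2.39 -4.213 -1.562
v -2.793 -2.997 -0.603
v -2.473 -3.986 -1.884
v -2.876 -2.77 -0.926
v -2.704 -3.832 -2.177
v -3.107 -2.616 -1.218
v -3.042 -3.777 -2.389
v -3.446 -2.561 -1.43
v -3.431 -3.832 -2.483
v -3.834 -2.616 -1.524
v -3.801 -3.986 -2.444
v -4.205 -2.77 -1.485
v -4.09 -4.213 -2.277
v -4.494 -2.997 -1.318
v -4.247 -4.474 -2.013
v -4.651 -3.258 -1.054
v -4.245 -4.723 -1.696
v -4.649 -3.508 -0.737
v -4.085 -4.918 -1.381
v -4.488 -3.703 -0.422
v -3.794 -5.025 -1.123
v -4.197 -3.809 -0.164
v -3.422 -5.025 -0.967
v -3.825 -3.809 -0.008
v -3.034 -4.918 -0.939
v -3.437 -3.702 0.02
v -1.11 -2.9 0.957
v -0.458 -3.284 0.877
v -1.61 -4.06 2.443
v -0.376 -3.057 1.082
v -0.421 -2.803 1.265
v -0.585 -2.566 1.395
v -0.84 -2.387 1.449
v -1.141 -2.297 1.418
v -1.437 -2.31 1.307
v -1.676 -2.426 1.136
v -1.817 -2.624 0.934
v -1.836 -2.87 0.736
v -1.729 -3.121 0.576
v -1.515 -3.333 0.482
v -1.231 -3.471 0.471
v -0.926 -3.51 0.543
v -0.653 -3.444 0.687
v 1.632 0.015 0.534
v 2.017 -0.086 1.153
v 1.163 -1.074 0.647
v 1.548 -1.175 1.266
v 0.995 -0.69 1.252
v 1.284 -0.017 1.182
v 1.896 -1.143 0.618
v 2.185 -0.47 0.548
v 2.179 -0.802 1.205
v 1.623 -0.522 1.597
v 1.557 -0.638 0.203
v 1.001 -0.358 0.595
v -2.143 2.49 -0.293
v -1.719 2.218 -0.048
v -2.533 2.398 1.558
v -2.957 2.67 1.313
v -1.648 2.439 -0.037
v -2.462 2.619 1.57
v -1.662 2.669 -0.07
v -2.476 2.849 1.537
v -1.759 2.868 -0.141
v -2.573 3.048 1.465
v -1.923 3.002 -0.239
v -2.737 3.182 1.367
v -2.125 3.047 -0.346
v -2.938 3.227 1.26
v -2.329 2.996 -0.444
v -3.143 3.176 1.162
v -2.502 2.857 -0.516
v -3.316 3.037 1.09
v -2.613 2.655 -0.55
v -3.427 2.835 1.057
v -2.642 2.424 -0.539
v -3.456 2.604 1.068
v -2.585 2.205 -0.485
v -3.399 2.385 1.121
v -2.452 2.035 -0.399
v -3.266 2.215 1.208
v -2.265 1.943 -0.294
v -3.079 2.123 1.313
v -2.057 1.947 -0.189
v -2.871 2.127 1.418
v -1.864 2.044 -0.102
v -2.678 2.224 1.505
f 2 1 5
f 2 5 3
f 3 5 6
f 3 6 4
f 5 1 7
f 5 7 6
f 6 7 8
f 6 8 4
f 7 1 9
f 7 9 8
f 8 9 10
f 8 10 4
f 9 1 11
f 9 11 10
f 10 11 12
f 10 12 4
f 11 1 13
f 11 13 12
f 12 13 14
f 12 14 4
f 13 1 15
f 13 15 14
f 14 15 16
f 14 16 4
f 15 1 17
f 15 17 16
f 16 17 18
f 16 18 4
f 17 1 19
f 17 19 18
f 18 19 20
f 18 20 4
f 19 1 21
f 19 21 20
f 20 21 22
f 20 22 4
f 21 1 23
f 21 23 22
f 22 23 24
f 22 24 4
f 23 1 25
f 23 25 24
f 24 25 26
f 24 26 4
f 25 1 27
f 25 27 26
f 26 27 28
f 26 28 4
f 27 1 29
f 27 29 28
f 28 29 30
f 28 30 4
f 29 1 31
f 29 31 30
f 30 31 32
f 30 32 4
f 31 1 2
f 31 2 32
f 32 2 3
f 32 3 4
f 34 33 36
f 34 36 35
f 36 33 37
f 36 37 35
f 37 33 38
f 37 38 35
f 38 33 39
f 38 39 35
f 39 33 40
f 39 40 35
f 40 33 41
f 40 41 35
f 41 33 42
f 41 42 35
f 42 33 43
f 42 43 35
f 43 33 44
f 43 44 35
f 44 33 45
f 44 45 35
f 45 33 46
f 45 46 35
f 46 33 47
f 46 47 35
f 47 33 48
f 47 48 35
f 48 33 49
f 48 49 35
f 49 33 34
f 49 34 35
f 50 61 55
f 50 55 51
f 50 51 57
f 50 57 60
f 50 60 61
f 51 55 59
f 55 61 54
f 61 60 52
f 60 57 56
f 57 51 58
f 53 59 54
f 53 54 52
f 53 52 56
f 53 56 58
f 53 58 59
f 54 59 55
f 52 54 61
f 56 52 60
f 58 56 57
f 59 58 51
f 63 62 66
f 63 66 64
f 64 66 67
f 64 67 65
f 66 62 68
f 66 68 67
f 67 68 69
f 67 69 65
f 68 62 70
f 68 70 69
f 69 70 71
f 69 71 65
f 70 62 72
f 70 72 71
f 71 72 73
f 71 73 65
f 72 62 74
f 72 74 73
f 73 74 75
f 73 75 65
f 74 62 76
f 74 76 75
f 75 76 77
f 75 77 65
f 76 62 78
f 76 78 77
f 77 78 79
f 77 79 65
f 78 62 80
f 78 80 79
f 79 80 81
f 79 81 65
f 80 62 82
f 80 82 81
f 81 82 83
f 81 83 65
f 82 62 84
f 82 84 83
f 83 84 85
f 83 85 65
f 84 62 86
f 84 86 85
f 85 86 87
f 85 87 65
f 86 62 88
f 86 88 87
f 87 88 89
f 87 89 65
f 88 62 90
f 88 90 89
f 89 90 91
f 89 91 65
f 90 62 92
f 90 92 91
f 91 92 93
f 91 93 65
f 92 62 63
f 92 63 93
f 93 63 64
f 93 64 65



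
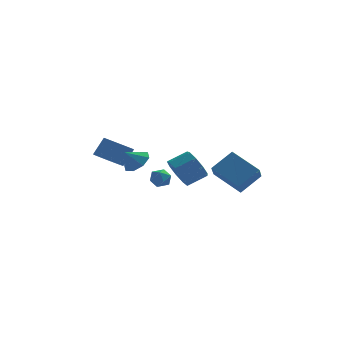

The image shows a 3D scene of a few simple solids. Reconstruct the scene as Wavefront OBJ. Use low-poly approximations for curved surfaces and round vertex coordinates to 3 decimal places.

v -1.444 3.091 0.347
v -1.088 2.759 0.87
v -1.492 2.101 -0.25
v -1.136 1.769 0.273
v -1.806 1.993 0.383
v -1.776 2.605 0.752
v -0.804 2.255 -0.132
v -0.774 2.867 0.237
v -0.692 2.242 0.574
v -1.311 2.08 0.893
v -1.269 2.78 -0.273
v -1.888 2.618 0.046
v 1.475 -1.156 2.451
v 2.644 -0.509 3.452
v 1.64 -0.152 1.609
v 2.809 0.495 2.611
v 2.931 -2.235 1.449
v 4.1 -1.588 2.451
v 3.096 -1.231 0.608
v 4.265 -0.584 1.609
v -2.62 -1.662 3.179
v -1.938 -2.053 3.597
v -3.28 -1.958 3.981
v -2.013 -1.4 3.776
v -2.444 -0.901 3.605
v -2.977 -0.847 3.186
v -3.302 -1.271 2.762
v -3.226 -1.924 2.583
v -2.796 -2.423 2.753
v -2.262 -2.477 3.173
v -4.287 2.55 1.721
v -3.415 2.466 1.281
v -2.801 2.886 2.42
v -3.673 2.97 2.859
v -3.661 3.082 1.186
v -3.047 3.503 2.325
v -4.2 3.449 1.342
v -3.586 3.87 2.48
v -4.78 3.395 1.674
v -4.166 3.816 2.812
v -5.129 2.946 2.029
v -4.515 3.367 3.167
v -5.084 2.311 2.239
v -4.47 2.732 3.377
v -4.666 1.788 2.207
v -4.052 2.209 3.345
v -4.071 1.621 1.948
v -3.457 2.042 3.086
v -3.577 1.889 1.582
v -2.963 2.31 2.72
v -0.329 2.225 0.75
v -0.014 2.75 -0.14
v 1.144 3.141 0.501
v 0.829 2.615 1.39
v -0.407 3.201 0.294
v 0.752 3.592 0.935
v -0.763 3.195 0.942
v 0.396 3.586 1.582
v -0.916 2.735 1.499
v 0.243 3.126 2.14
v -0.794 2.036 1.706
v 0.364 2.427 2.347
v -0.455 1.426 1.465
v 0.703 1.816 2.106
v -0.057 1.189 0.89
v 1.101 1.58 1.53
v 0.214 1.437 0.249
v 1.372 1.827 0.889
v 0.23 2.053 -0.158
v 1.389 2.444 0.483
f 1 12 6
f 1 6 2
f 1 2 8
f 1 8 11
f 1 11 12
f 2 6 10
f 6 12 5
f 12 11 3
f 11 8 7
f 8 2 9
f 4 10 5
f 4 5 3
f 4 3 7
f 4 7 9
f 4 9 10
f 5 10 6
f 3 5 12
f 7 3 11
f 9 7 8
f 10 9 2
f 14 16 13
f 17 14 13
f 13 16 15
f 15 17 13
f 14 20 16
f 18 14 17
f 18 20 14
f 16 20 15
f 19 17 15
f 15 20 19
f 19 18 17
f 20 18 19
f 22 21 24
f 22 24 23
f 24 21 25
f 24 25 23
f 25 21 26
f 25 26 23
f 26 21 27
f 26 27 23
f 27 21 28
f 27 28 23
f 28 21 29
f 28 29 23
f 29 21 30
f 29 30 23
f 30 21 22
f 30 22 23
f 32 31 35
f 32 35 33
f 33 35 36
f 33 36 34
f 35 31 37
f 35 37 36
f 36 37 38
f 36 38 34
f 37 31 39
f 37 39 38
f 38 39 40
f 38 40 34
f 39 31 41
f 39 41 40
f 40 41 42
f 40 42 34
f 41 31 43
f 41 43 42
f 42 43 44
f 42 44 34
f 43 31 45
f 43 45 44
f 44 45 46
f 44 46 34
f 45 31 47
f 45 47 46
f 46 47 48
f 46 48 34
f 47 31 49
f 47 49 48
f 48 49 50
f 48 50 34
f 49 31 32
f 49 32 50
f 50 32 33
f 50 33 34
f 52 51 55
f 52 55 53
f 53 55 56
f 53 56 54
f 55 51 57
f 55 57 56
f 56 57 58
f 56 58 54
f 57 51 59
f 57 59 58
f 58 59 60
f 58 60 54
f 59 51 61
f 59 61 60
f 60 61 62
f 60 62 54
f 61 51 63
f 61 63 62
f 62 63 64
f 62 64 54
f 63 51 65
f 63 65 64
f 64 65 66
f 64 66 54
f 65 51 67
f 65 67 66
f 66 67 68
f 66 68 54
f 67 51 69
f 67 69 68
f 68 69 70
f 68 70 54
f 69 51 52
f 69 52 70
f 70 52 53
f 70 53 54



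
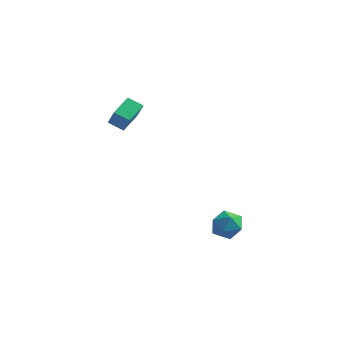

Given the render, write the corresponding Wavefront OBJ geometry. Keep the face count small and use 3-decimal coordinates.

v 2.782 -1.539 -1.502
v 3.368 -1.375 -0.671
v 4.072 -2.265 -2.269
v 4.658 -2.101 -1.438
v 3.887 -2.783 -1.398
v 3.089 -2.335 -0.924
v 4.351 -1.305 -2.016
v 3.553 -0.857 -1.542
v 4.338 -1.231 -0.988
v 4.051 -2.144 -0.606
v 3.389 -1.496 -2.334
v 3.102 -2.409 -1.952
v -4.643 1.192 3.374
v -4.441 2.69 3.896
v -3.697 1.23 2.897
v -3.495 2.729 3.419
v -4.045 0.711 4.521
v -3.843 2.21 5.043
v -3.099 0.75 4.044
v -2.897 2.248 4.566
f 1 12 6
f 1 6 2
f 1 2 8
f 1 8 11
f 1 11 12
f 2 6 10
f 6 12 5
f 12 11 3
f 11 8 7
f 8 2 9
f 4 10 5
f 4 5 3
f 4 3 7
f 4 7 9
f 4 9 10
f 5 10 6
f 3 5 12
f 7 3 11
f 9 7 8
f 10 9 2
f 14 16 13
f 17 14 13
f 13 16 15
f 15 17 13
f 14 20 16
f 18 14 17
f 18 20 14
f 16 20 15
f 19 17 15
f 15 20 19
f 19 18 17
f 20 18 19



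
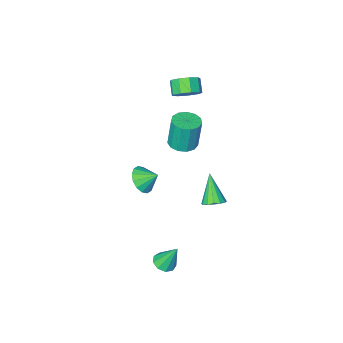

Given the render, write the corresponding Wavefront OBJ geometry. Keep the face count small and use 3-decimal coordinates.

v -3.195 -3.07 3.046
v -2.355 -3.2 3.274
v -2.645 -3.899 3.942
v -3.485 -3.77 3.714
v -2.598 -2.77 3.618
v -2.888 -3.47 4.287
v -3.121 -2.481 3.695
v -3.41 -3.181 4.363
v -3.678 -2.467 3.468
v -3.967 -3.167 4.136
v -4.009 -2.736 3.043
v -4.299 -3.436 3.712
v -3.96 -3.161 2.62
v -4.249 -3.861 3.288
v -3.553 -3.543 2.396
v -3.842 -4.243 3.064
v -2.978 -3.704 2.476
v -3.268 -4.404 3.144
v -2.505 -3.569 2.822
v -2.795 -4.268 3.491
v -0.377 -3.344 -3.799
v 0.13 -2.566 -4.081
v -1.023 -2.676 -3.121
v -0.248 -2.601 -4.409
v -0.661 -2.834 -4.573
v -0.998 -3.204 -4.53
v -1.168 -3.611 -4.291
v -1.126 -3.947 -3.92
v -0.883 -4.121 -3.517
v -0.505 -4.087 -3.188
v -0.092 -3.853 -3.024
v 0.245 -3.484 -3.067
v 0.415 -3.076 -3.306
v 0.373 -2.74 -3.677
v -2.381 1.249 -3.102
v -1.677 1.194 -2.964
v -2.779 0.111 -1.518
v -1.788 1.496 -2.775
v -2.059 1.731 -2.674
v -2.416 1.837 -2.687
v -2.764 1.786 -2.812
v -3.009 1.591 -3.013
v -3.086 1.304 -3.239
v -2.974 1.003 -3.428
v -2.703 0.768 -3.529
v -2.346 0.661 -3.516
v -1.999 0.712 -3.391
v -1.754 0.908 -3.19
v -1.615 -0.909 1.051
v -0.962 -0.336 1.085
v -1.151 -0.238 3.063
v -1.805 -0.811 3.029
v -1.373 -0.074 1.032
v -1.562 0.025 3.011
v -1.861 -0.077 0.986
v -2.05 0.021 2.964
v -2.271 -0.344 0.96
v -2.46 -0.246 2.939
v -2.473 -0.791 0.963
v -2.662 -0.693 2.941
v -2.403 -1.275 0.994
v -2.592 -1.177 2.972
v -2.082 -1.643 1.043
v -2.272 -1.545 3.021
v -1.614 -1.778 1.094
v -1.803 -1.68 3.073
v -1.146 -1.637 1.132
v -1.335 -1.539 3.11
v -0.827 -1.265 1.144
v -1.016 -1.167 3.122
v -0.758 -0.78 1.126
v -0.947 -0.682 3.105
v 1.96 3.074 -4.731
v 2.59 3.397 -4.672
v 1.5 3.686 -3.169
v 2.269 3.695 -4.883
v 1.804 3.702 -5.023
v 1.412 3.415 -5.026
v 1.277 2.968 -4.891
v 1.461 2.571 -4.681
v 1.88 2.409 -4.495
v 2.335 2.558 -4.418
v 2.616 2.949 -4.489
f 2 1 5
f 2 5 3
f 3 5 6
f 3 6 4
f 5 1 7
f 5 7 6
f 6 7 8
f 6 8 4
f 7 1 9
f 7 9 8
f 8 9 10
f 8 10 4
f 9 1 11
f 9 11 10
f 10 11 12
f 10 12 4
f 11 1 13
f 11 13 12
f 12 13 14
f 12 14 4
f 13 1 15
f 13 15 14
f 14 15 16
f 14 16 4
f 15 1 17
f 15 17 16
f 16 17 18
f 16 18 4
f 17 1 19
f 17 19 18
f 18 19 20
f 18 20 4
f 19 1 2
f 19 2 20
f 20 2 3
f 20 3 4
f 22 21 24
f 22 24 23
f 24 21 25
f 24 25 23
f 25 21 26
f 25 26 23
f 26 21 27
f 26 27 23
f 27 21 28
f 27 28 23
f 28 21 29
f 28 29 23
f 29 21 30
f 29 30 23
f 30 21 31
f 30 31 23
f 31 21 32
f 31 32 23
f 32 21 33
f 32 33 23
f 33 21 34
f 33 34 23
f 34 21 22
f 34 22 23
f 36 35 38
f 36 38 37
f 38 35 39
f 38 39 37
f 39 35 40
f 39 40 37
f 40 35 41
f 40 41 37
f 41 35 42
f 41 42 37
f 42 35 43
f 42 43 37
f 43 35 44
f 43 44 37
f 44 35 45
f 44 45 37
f 45 35 46
f 45 46 37
f 46 35 47
f 46 47 37
f 47 35 48
f 47 48 37
f 48 35 36
f 48 36 37
f 50 49 53
f 50 53 51
f 51 53 54
f 51 54 52
f 53 49 55
f 53 55 54
f 54 55 56
f 54 56 52
f 55 49 57
f 55 57 56
f 56 57 58
f 56 58 52
f 57 49 59
f 57 59 58
f 58 59 60
f 58 60 52
f 59 49 61
f 59 61 60
f 60 61 62
f 60 62 52
f 61 49 63
f 61 63 62
f 62 63 64
f 62 64 52
f 63 49 65
f 63 65 64
f 64 65 66
f 64 66 52
f 65 49 67
f 65 67 66
f 66 67 68
f 66 68 52
f 67 49 69
f 67 69 68
f 68 69 70
f 68 70 52
f 69 49 71
f 69 71 70
f 70 71 72
f 70 72 52
f 71 49 50
f 71 50 72
f 72 50 51
f 72 51 52
f 74 73 76
f 74 76 75
f 76 73 77
f 76 77 75
f 77 73 78
f 77 78 75
f 78 73 79
f 78 79 75
f 79 73 80
f 79 80 75
f 80 73 81
f 80 81 75
f 81 73 82
f 81 82 75
f 82 73 83
f 82 83 75
f 83 73 74
f 83 74 75



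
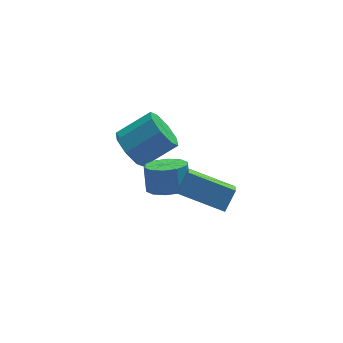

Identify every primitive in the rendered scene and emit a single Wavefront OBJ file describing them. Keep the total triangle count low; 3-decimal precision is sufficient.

v -1.632 -3.465 2.174
v -1.027 -2.935 2.968
v -1.337 -2.391 1.231
v -0.732 -1.861 2.024
v 0.172 -4.539 1.516
v 0.777 -4.009 2.309
v 0.467 -3.465 0.572
v 1.072 -2.935 1.366
v -1.617 -1.748 0.611
v -0.827 -2.262 0.879
v -0.773 -1.607 1.977
v -1.563 -1.092 1.709
v -0.638 -1.772 0.577
v -0.584 -1.117 1.676
v -0.823 -1.273 0.288
v -0.769 -0.617 1.387
v -1.311 -0.955 0.123
v -1.257 -0.3 1.221
v -1.916 -0.94 0.144
v -1.862 -0.285 1.242
v -2.407 -1.233 0.343
v -2.353 -0.578 1.441
v -2.596 -1.723 0.644
v -2.542 -1.068 1.743
v -2.411 -2.223 0.933
v -2.357 -1.567 2.032
v -1.923 -2.54 1.099
v -1.869 -1.885 2.197
v -1.318 -2.555 1.078
v -1.264 -1.9 2.176
v -2.583 1.612 0.241
v -2.125 0.86 -0.385
v -0.48 0.997 0.652
v -0.937 1.748 1.279
v -2.008 1.626 -0.673
v -0.362 1.763 0.365
v -2.227 2.384 -0.425
v -0.581 2.52 0.613
v -2.655 2.689 0.213
v -1.009 2.825 1.251
v -3.04 2.363 0.868
v -1.395 2.5 1.905
v -3.158 1.597 1.155
v -1.512 1.734 2.193
v -2.939 0.84 0.907
v -1.293 0.976 1.945
v -2.511 0.535 0.269
v -0.865 0.671 1.307
f 2 4 1
f 5 2 1
f 1 4 3
f 3 5 1
f 2 8 4
f 6 2 5
f 6 8 2
f 4 8 3
f 7 5 3
f 3 8 7
f 7 6 5
f 8 6 7
f 10 9 13
f 10 13 11
f 11 13 14
f 11 14 12
f 13 9 15
f 13 15 14
f 14 15 16
f 14 16 12
f 15 9 17
f 15 17 16
f 16 17 18
f 16 18 12
f 17 9 19
f 17 19 18
f 18 19 20
f 18 20 12
f 19 9 21
f 19 21 20
f 20 21 22
f 20 22 12
f 21 9 23
f 21 23 22
f 22 23 24
f 22 24 12
f 23 9 25
f 23 25 24
f 24 25 26
f 24 26 12
f 25 9 27
f 25 27 26
f 26 27 28
f 26 28 12
f 27 9 29
f 27 29 28
f 28 29 30
f 28 30 12
f 29 9 10
f 29 10 30
f 30 10 11
f 30 11 12
f 32 31 35
f 32 35 33
f 33 35 36
f 33 36 34
f 35 31 37
f 35 37 36
f 36 37 38
f 36 38 34
f 37 31 39
f 37 39 38
f 38 39 40
f 38 40 34
f 39 31 41
f 39 41 40
f 40 41 42
f 40 42 34
f 41 31 43
f 41 43 42
f 42 43 44
f 42 44 34
f 43 31 45
f 43 45 44
f 44 45 46
f 44 46 34
f 45 31 47
f 45 47 46
f 46 47 48
f 46 48 34
f 47 31 32
f 47 32 48
f 48 32 33
f 48 33 34



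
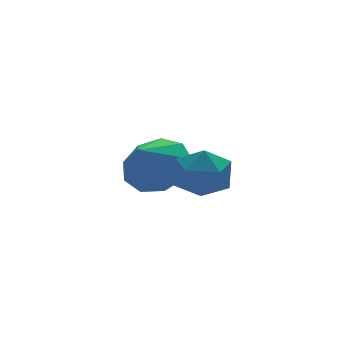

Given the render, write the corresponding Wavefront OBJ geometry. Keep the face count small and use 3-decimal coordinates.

v -0.722 1.185 2.701
v -0.124 0.734 2.953
v -1.318 0.795 3.419
v -0.121 1.207 3.213
v -0.399 1.67 3.234
v -0.828 1.906 3.005
v -1.208 1.804 2.635
v -1.361 1.412 2.295
v -1.215 0.914 2.146
v -0.838 0.542 2.257
v -0.408 0.471 2.575
v -1.074 -0.509 3.659
v -0.409 -0.404 3.641
v -0.951 -1.396 3.039
v -0.286 -1.291 3.021
v -0.581 -1.478 3.596
v -0.658 -0.93 3.979
v -0.702 -0.87 2.701
v -0.779 -0.322 3.084
v -0.18 -0.627 3.049
v -0.105 -1.003 3.602
v -1.255 -0.797 3.078
v -1.18 -1.173 3.631
f 2 1 4
f 2 4 3
f 4 1 5
f 4 5 3
f 5 1 6
f 5 6 3
f 6 1 7
f 6 7 3
f 7 1 8
f 7 8 3
f 8 1 9
f 8 9 3
f 9 1 10
f 9 10 3
f 10 1 11
f 10 11 3
f 11 1 2
f 11 2 3
f 12 23 17
f 12 17 13
f 12 13 19
f 12 19 22
f 12 22 23
f 13 17 21
f 17 23 16
f 23 22 14
f 22 19 18
f 19 13 20
f 15 21 16
f 15 16 14
f 15 14 18
f 15 18 20
f 15 20 21
f 16 21 17
f 14 16 23
f 18 14 22
f 20 18 19
f 21 20 13



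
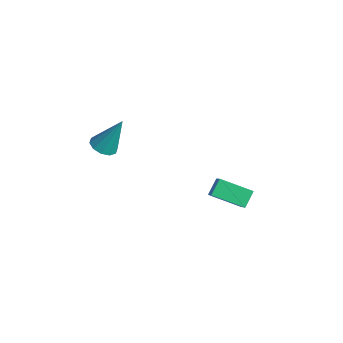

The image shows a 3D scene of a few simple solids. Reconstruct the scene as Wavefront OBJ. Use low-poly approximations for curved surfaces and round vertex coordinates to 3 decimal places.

v -0.106 -3.871 1.635
v 0.653 -3.91 1.461
v 0.386 -3.029 3.585
v 0.489 -3.481 1.316
v 0.097 -3.2 1.294
v -0.372 -3.176 1.402
v -0.739 -3.418 1.599
v -0.865 -3.833 1.81
v -0.701 -4.262 1.954
v -0.309 -4.543 1.977
v 0.16 -4.567 1.869
v 0.528 -4.325 1.672
v 1.601 1.387 -3.19
v 1.201 2.1 -2.454
v 0.437 1.846 -4.266
v 0.037 2.558 -3.53
v 2.763 2.742 -3.87
v 2.363 3.454 -3.134
v 1.599 3.2 -4.946
v 1.199 3.913 -4.21
f 2 1 4
f 2 4 3
f 4 1 5
f 4 5 3
f 5 1 6
f 5 6 3
f 6 1 7
f 6 7 3
f 7 1 8
f 7 8 3
f 8 1 9
f 8 9 3
f 9 1 10
f 9 10 3
f 10 1 11
f 10 11 3
f 11 1 12
f 11 12 3
f 12 1 2
f 12 2 3
f 14 16 13
f 17 14 13
f 13 16 15
f 15 17 13
f 14 20 16
f 18 14 17
f 18 20 14
f 16 20 15
f 19 17 15
f 15 20 19
f 19 18 17
f 20 18 19



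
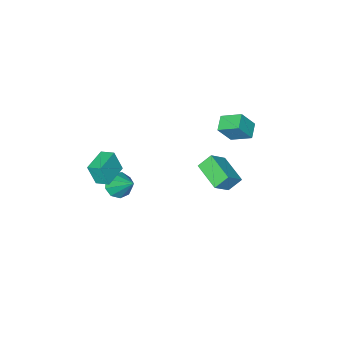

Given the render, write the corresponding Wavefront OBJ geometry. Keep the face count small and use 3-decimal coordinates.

v 1.857 -3.856 -0.755
v 2.729 -4.043 -0.632
v 1.983 -2.364 0.615
v 2.664 -3.626 -1.08
v 2.221 -3.316 -1.376
v 1.608 -3.26 -1.382
v 1.112 -3.482 -1.094
v 0.964 -3.879 -0.648
v 1.233 -4.266 -0.252
v 1.795 -4.461 -0.091
v 2.386 -4.373 -0.242
v -3.476 -0.121 2.812
v -4.276 -0.714 3.202
v -4.026 1.037 3.446
v -4.826 0.443 3.837
v -2.674 -0.403 4.023
v -3.474 -0.997 4.414
v -3.224 0.754 4.658
v -4.024 0.161 5.048
v 3.012 -3.243 2.209
v 3.266 -3.656 3.533
v 2.734 -2.422 2.519
v 2.988 -2.835 3.843
v 4.472 -2.705 2.097
v 4.726 -3.118 3.421
v 4.194 -1.884 2.407
v 4.448 -2.297 3.731
v -1.64 0.252 1.588
v -2.342 0.595 2.348
v -1.275 2.046 1.117
v -1.978 2.388 1.877
v -0.522 0.292 2.603
v -1.225 0.634 3.363
v -0.158 2.085 2.132
v -0.86 2.428 2.892
f 2 1 4
f 2 4 3
f 4 1 5
f 4 5 3
f 5 1 6
f 5 6 3
f 6 1 7
f 6 7 3
f 7 1 8
f 7 8 3
f 8 1 9
f 8 9 3
f 9 1 10
f 9 10 3
f 10 1 11
f 10 11 3
f 11 1 2
f 11 2 3
f 13 15 12
f 16 13 12
f 12 15 14
f 14 16 12
f 13 19 15
f 17 13 16
f 17 19 13
f 15 19 14
f 18 16 14
f 14 19 18
f 18 17 16
f 19 17 18
f 21 23 20
f 24 21 20
f 20 23 22
f 22 24 20
f 21 27 23
f 25 21 24
f 25 27 21
f 23 27 22
f 26 24 22
f 22 27 26
f 26 25 24
f 27 25 26
f 29 31 28
f 32 29 28
f 28 31 30
f 30 32 28
f 29 35 31
f 33 29 32
f 33 35 29
f 31 35 30
f 34 32 30
f 30 35 34
f 34 33 32
f 35 33 34



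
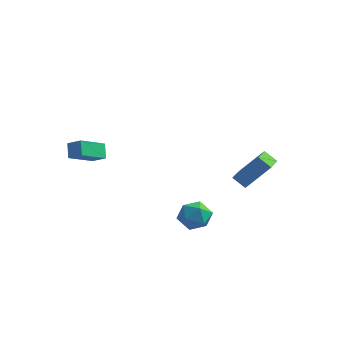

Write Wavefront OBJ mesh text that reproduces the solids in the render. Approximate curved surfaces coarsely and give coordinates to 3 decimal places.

v 2.741 2.588 -3.36
v 2.075 2.566 -2.833
v 2.306 4.278 -3.841
v 1.639 4.256 -3.313
v 3.761 3.224 -2.047
v 3.094 3.202 -1.519
v 3.325 4.914 -2.527
v 2.659 4.892 -2
v -4.078 -2.136 0.199
v -3.329 -2.21 0.593
v -3.576 -0.802 -0.506
v -2.827 -0.876 -0.112
v -3.773 -2.604 -0.468
v -3.024 -2.678 -0.074
v -3.271 -1.27 -1.173
v -2.522 -1.344 -0.779
v 1.037 -0.266 -3.69
v 1.798 0.098 -3.985
v 1.682 -1.558 -3.615
v 2.443 -1.194 -3.91
v 2.138 -0.991 -3.095
v 1.739 -0.192 -3.142
v 1.741 -1.268 -4.458
v 1.342 -0.469 -4.505
v 2.233 -0.522 -4.46
v 2.479 -0.351 -3.618
v 1.001 -1.109 -3.982
v 1.247 -0.938 -3.14
f 2 4 1
f 5 2 1
f 1 4 3
f 3 5 1
f 2 8 4
f 6 2 5
f 6 8 2
f 4 8 3
f 7 5 3
f 3 8 7
f 7 6 5
f 8 6 7
f 10 12 9
f 13 10 9
f 9 12 11
f 11 13 9
f 10 16 12
f 14 10 13
f 14 16 10
f 12 16 11
f 15 13 11
f 11 16 15
f 15 14 13
f 16 14 15
f 17 28 22
f 17 22 18
f 17 18 24
f 17 24 27
f 17 27 28
f 18 22 26
f 22 28 21
f 28 27 19
f 27 24 23
f 24 18 25
f 20 26 21
f 20 21 19
f 20 19 23
f 20 23 25
f 20 25 26
f 21 26 22
f 19 21 28
f 23 19 27
f 25 23 24
f 26 25 18

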